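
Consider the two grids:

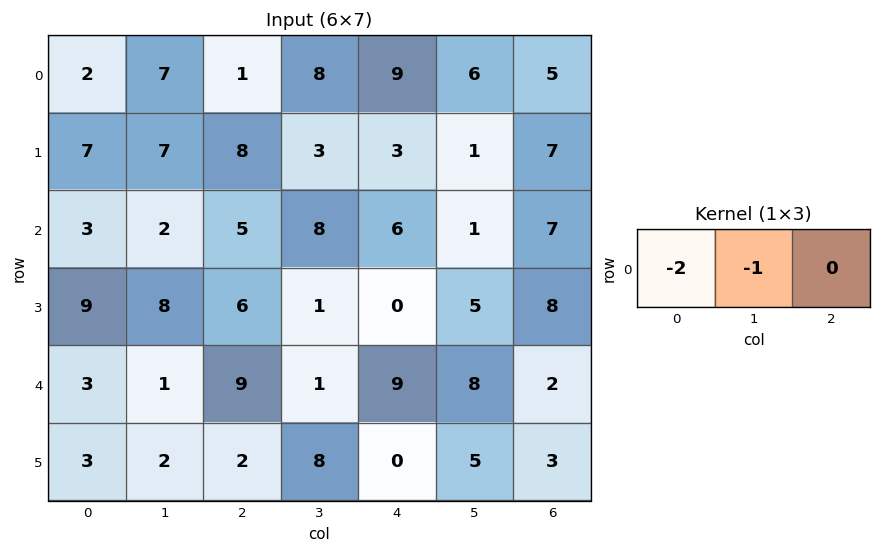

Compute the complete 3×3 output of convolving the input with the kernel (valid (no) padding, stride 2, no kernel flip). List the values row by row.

Output[0,0]: The receptive field on the input at this output position is [2 7 1]. Elementwise product with the kernel and sum: 2·-2 + 7·-1.

-11 -10 -24
-8 -18 -13
-7 -19 -26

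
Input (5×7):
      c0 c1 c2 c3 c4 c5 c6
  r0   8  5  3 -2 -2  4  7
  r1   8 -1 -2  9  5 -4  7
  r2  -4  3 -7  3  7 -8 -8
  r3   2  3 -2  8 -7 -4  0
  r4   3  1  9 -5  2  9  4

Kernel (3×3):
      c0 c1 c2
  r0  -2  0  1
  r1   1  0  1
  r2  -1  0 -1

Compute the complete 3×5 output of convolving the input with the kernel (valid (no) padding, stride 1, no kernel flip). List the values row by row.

Output[0,0]: The receptive field on the input at this output position is [8 5 3 / 8 -1 -2 / -4 3 -7]. Elementwise product with the kernel and sum: 8·-2 + 3·1 + 8·1 + -2·1 + -4·-1 + -7·-1.

4 -10 -5 18 24
-29 6 18 -31 3
-11 12 1 -14 -35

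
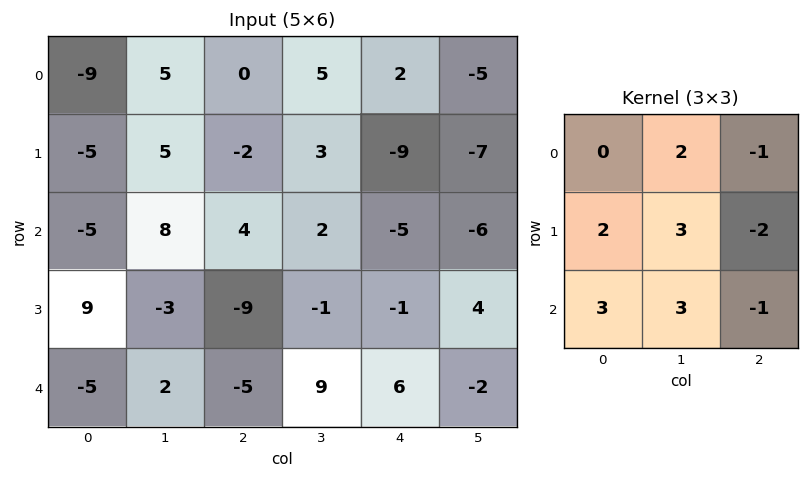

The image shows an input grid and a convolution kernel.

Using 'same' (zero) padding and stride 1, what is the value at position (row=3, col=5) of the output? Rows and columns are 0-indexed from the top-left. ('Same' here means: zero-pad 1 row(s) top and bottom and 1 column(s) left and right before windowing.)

The receptive field on the zero-padded input at this output position is [-5 -6 0 / -1 4 0 / 6 -2 0]. Elementwise product with the kernel and sum: -6·2 + 0·-1 + -1·2 + 4·3 + 0·-2 + 6·3 + -2·3 + 0·-1.

10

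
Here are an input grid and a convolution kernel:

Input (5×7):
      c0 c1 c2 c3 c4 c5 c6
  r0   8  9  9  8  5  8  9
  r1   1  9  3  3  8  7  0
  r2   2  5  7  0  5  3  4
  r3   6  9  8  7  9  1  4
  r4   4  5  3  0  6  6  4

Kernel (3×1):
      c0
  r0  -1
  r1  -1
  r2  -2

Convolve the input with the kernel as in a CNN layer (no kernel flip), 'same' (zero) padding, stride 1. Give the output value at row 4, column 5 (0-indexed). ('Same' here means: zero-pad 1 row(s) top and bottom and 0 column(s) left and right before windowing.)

-7

The receptive field on the zero-padded input at this output position is [1 / 6 / 0]. Elementwise product with the kernel and sum: 1·-1 + 6·-1 + 0·-2.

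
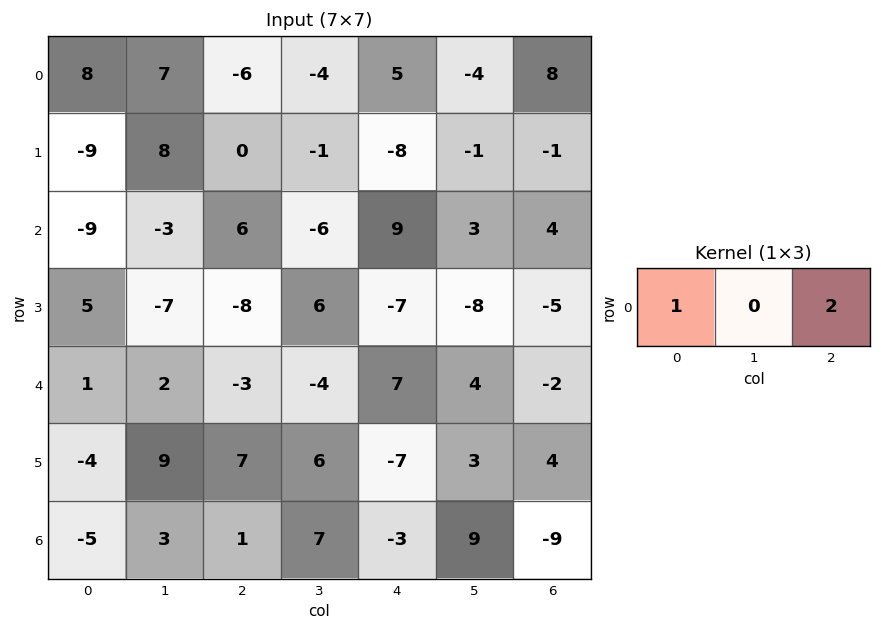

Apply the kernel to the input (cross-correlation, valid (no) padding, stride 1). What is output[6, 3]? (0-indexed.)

The receptive field on the input at this output position is [7 -3 9]. Elementwise product with the kernel and sum: 7·1 + 9·2.

25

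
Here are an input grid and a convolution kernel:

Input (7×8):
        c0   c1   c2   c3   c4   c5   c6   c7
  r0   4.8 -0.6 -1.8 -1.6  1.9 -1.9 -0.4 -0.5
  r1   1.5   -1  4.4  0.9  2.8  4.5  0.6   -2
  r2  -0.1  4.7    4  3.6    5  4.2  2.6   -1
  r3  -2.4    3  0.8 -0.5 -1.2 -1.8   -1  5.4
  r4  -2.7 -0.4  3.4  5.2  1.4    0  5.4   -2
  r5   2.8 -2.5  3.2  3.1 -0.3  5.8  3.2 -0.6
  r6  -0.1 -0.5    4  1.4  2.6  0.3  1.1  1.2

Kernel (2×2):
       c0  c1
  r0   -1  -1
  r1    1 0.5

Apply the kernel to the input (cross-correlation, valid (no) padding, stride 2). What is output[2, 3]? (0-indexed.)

The receptive field on the input at this output position is [5.4 -2 / 3.2 -0.6]. Elementwise product with the kernel and sum: 5.4·-1 + -2·-1 + 3.2·1 + -0.6·0.5.

-0.5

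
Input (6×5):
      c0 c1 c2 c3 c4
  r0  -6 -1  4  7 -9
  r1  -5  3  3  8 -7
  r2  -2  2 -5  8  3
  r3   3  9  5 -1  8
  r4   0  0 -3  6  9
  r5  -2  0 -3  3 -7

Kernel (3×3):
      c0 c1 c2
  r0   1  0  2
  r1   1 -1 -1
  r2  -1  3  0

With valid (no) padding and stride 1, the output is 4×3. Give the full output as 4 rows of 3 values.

Output[0,0]: The receptive field on the input at this output position is [-6 -1 4 / -5 3 3 / -2 2 -5]. Elementwise product with the kernel and sum: -6·1 + 4·2 + -5·1 + 3·-1 + 3·-1 + -2·-1 + 2·3.

-1 -12 17
26 24 -35
-23 14 20
18 -5 15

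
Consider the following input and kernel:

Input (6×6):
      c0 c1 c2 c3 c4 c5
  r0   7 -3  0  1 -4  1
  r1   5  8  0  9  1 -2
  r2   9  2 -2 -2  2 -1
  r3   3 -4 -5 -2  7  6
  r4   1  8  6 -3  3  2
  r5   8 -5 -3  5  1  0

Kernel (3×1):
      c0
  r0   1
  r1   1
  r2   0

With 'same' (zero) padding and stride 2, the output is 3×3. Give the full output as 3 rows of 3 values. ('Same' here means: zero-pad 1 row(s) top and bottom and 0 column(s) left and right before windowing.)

Output[0,0]: The receptive field on the zero-padded input at this output position is [0 / 7 / 5]. Elementwise product with the kernel and sum: 0·1 + 7·1.

7 0 -4
14 -2 3
4 1 10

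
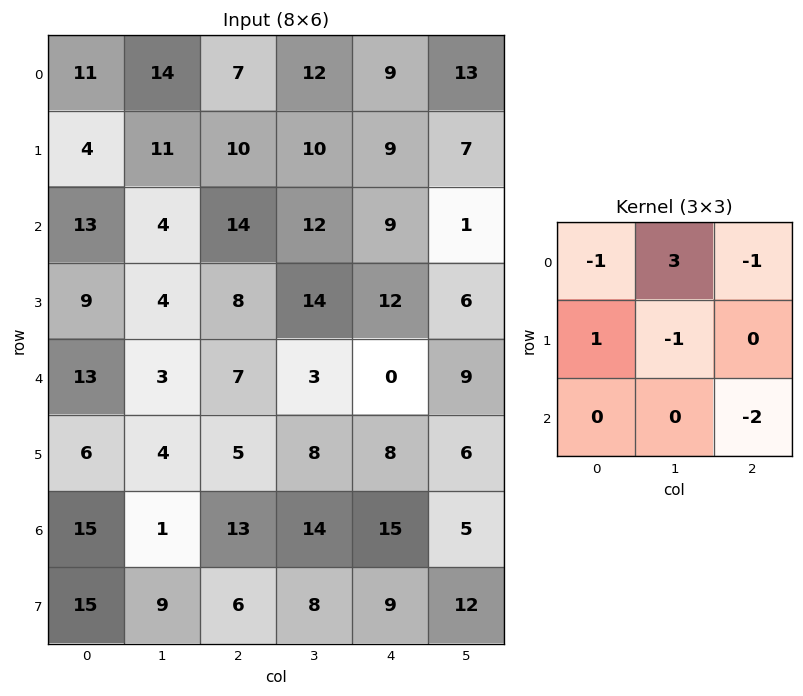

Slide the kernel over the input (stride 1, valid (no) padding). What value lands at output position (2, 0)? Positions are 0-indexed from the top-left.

-24

The receptive field on the input at this output position is [13 4 14 / 9 4 8 / 13 3 7]. Elementwise product with the kernel and sum: 13·-1 + 4·3 + 14·-1 + 9·1 + 4·-1 + 7·-2.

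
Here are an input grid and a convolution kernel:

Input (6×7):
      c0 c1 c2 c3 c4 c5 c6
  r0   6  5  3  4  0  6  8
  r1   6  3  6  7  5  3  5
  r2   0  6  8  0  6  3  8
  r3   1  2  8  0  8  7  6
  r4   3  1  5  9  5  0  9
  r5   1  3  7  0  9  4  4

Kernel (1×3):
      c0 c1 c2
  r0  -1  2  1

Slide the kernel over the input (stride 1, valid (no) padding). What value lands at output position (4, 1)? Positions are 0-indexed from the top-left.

The receptive field on the input at this output position is [1 5 9]. Elementwise product with the kernel and sum: 1·-1 + 5·2 + 9·1.

18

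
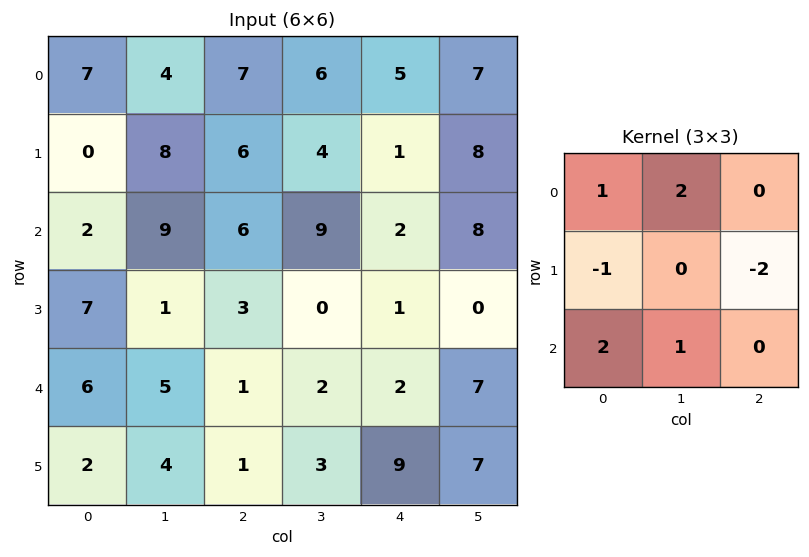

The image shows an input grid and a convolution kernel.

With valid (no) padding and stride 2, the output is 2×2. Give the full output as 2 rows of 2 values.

16 32
24 23

Output[0,0]: The receptive field on the input at this output position is [7 4 7 / 0 8 6 / 2 9 6]. Elementwise product with the kernel and sum: 7·1 + 4·2 + 0·-1 + 6·-2 + 2·2 + 9·1.
Output[0,1]: The receptive field on the input at this output position is [7 6 5 / 6 4 1 / 6 9 2]. Elementwise product with the kernel and sum: 7·1 + 6·2 + 6·-1 + 1·-2 + 6·2 + 9·1.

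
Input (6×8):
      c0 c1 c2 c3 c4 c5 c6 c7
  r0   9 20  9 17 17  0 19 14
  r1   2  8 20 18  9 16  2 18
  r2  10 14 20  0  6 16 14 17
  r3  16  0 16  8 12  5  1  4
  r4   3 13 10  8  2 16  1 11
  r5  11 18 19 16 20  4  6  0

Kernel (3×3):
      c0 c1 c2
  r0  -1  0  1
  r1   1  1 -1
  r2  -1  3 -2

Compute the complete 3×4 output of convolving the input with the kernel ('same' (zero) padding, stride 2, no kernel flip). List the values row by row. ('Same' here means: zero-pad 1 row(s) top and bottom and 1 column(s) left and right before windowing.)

Output[0,0]: The receptive field on the zero-padded input at this output position is [0 0 0 / 0 9 20 / 0 2 8]. Elementwise product with the kernel and sum: 0·-1 + 0·1 + 0·1 + 9·1 + 20·-1 + 0·-1 + 2·3 + 8·-2.

-21 28 11 -41
52 76 6 5
-13 30 27 19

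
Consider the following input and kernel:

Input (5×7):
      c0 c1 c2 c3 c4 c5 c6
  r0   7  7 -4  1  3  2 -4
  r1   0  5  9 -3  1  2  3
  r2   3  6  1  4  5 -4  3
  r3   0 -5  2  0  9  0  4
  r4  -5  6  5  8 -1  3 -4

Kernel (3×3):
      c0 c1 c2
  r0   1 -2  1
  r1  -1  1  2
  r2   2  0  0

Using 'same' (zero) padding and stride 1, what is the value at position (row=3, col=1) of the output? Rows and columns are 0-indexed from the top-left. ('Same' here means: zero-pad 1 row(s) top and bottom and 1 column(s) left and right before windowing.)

The receptive field on the zero-padded input at this output position is [3 6 1 / 0 -5 2 / -5 6 5]. Elementwise product with the kernel and sum: 3·1 + 6·-2 + 1·1 + 0·-1 + -5·1 + 2·2 + -5·2.

-19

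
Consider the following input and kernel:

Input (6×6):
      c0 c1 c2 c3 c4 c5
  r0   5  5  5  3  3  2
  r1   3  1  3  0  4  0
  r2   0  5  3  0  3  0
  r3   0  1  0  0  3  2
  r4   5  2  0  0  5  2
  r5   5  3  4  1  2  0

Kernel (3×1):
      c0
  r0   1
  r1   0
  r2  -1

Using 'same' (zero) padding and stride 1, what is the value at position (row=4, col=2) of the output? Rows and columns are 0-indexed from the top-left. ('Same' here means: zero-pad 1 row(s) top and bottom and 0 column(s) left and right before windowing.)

-4

The receptive field on the zero-padded input at this output position is [0 / 0 / 4]. Elementwise product with the kernel and sum: 0·1 + 4·-1.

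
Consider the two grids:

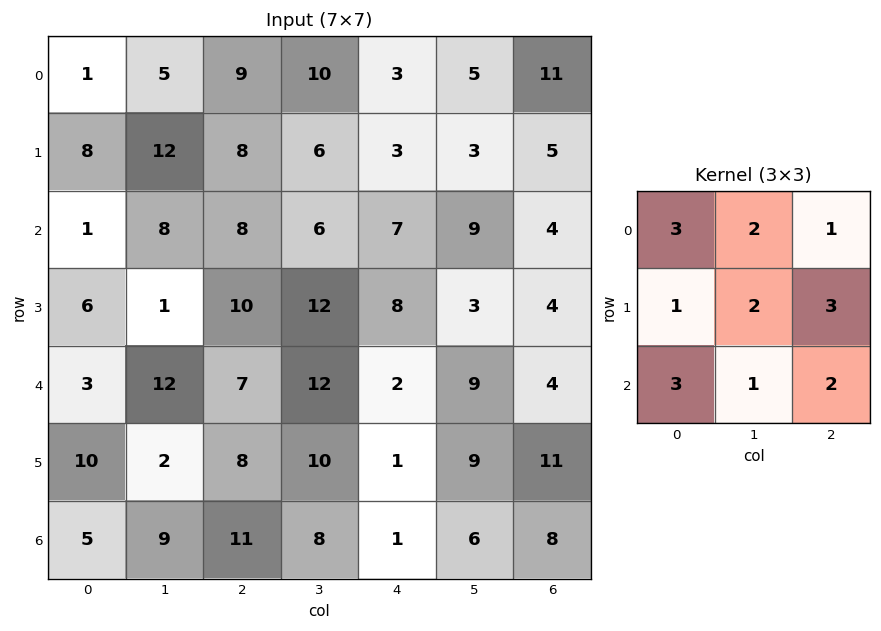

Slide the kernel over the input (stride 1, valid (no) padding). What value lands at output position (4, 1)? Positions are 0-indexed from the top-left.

164

The receptive field on the input at this output position is [12 7 12 / 2 8 10 / 9 11 8]. Elementwise product with the kernel and sum: 12·3 + 7·2 + 12·1 + 2·1 + 8·2 + 10·3 + 9·3 + 11·1 + 8·2.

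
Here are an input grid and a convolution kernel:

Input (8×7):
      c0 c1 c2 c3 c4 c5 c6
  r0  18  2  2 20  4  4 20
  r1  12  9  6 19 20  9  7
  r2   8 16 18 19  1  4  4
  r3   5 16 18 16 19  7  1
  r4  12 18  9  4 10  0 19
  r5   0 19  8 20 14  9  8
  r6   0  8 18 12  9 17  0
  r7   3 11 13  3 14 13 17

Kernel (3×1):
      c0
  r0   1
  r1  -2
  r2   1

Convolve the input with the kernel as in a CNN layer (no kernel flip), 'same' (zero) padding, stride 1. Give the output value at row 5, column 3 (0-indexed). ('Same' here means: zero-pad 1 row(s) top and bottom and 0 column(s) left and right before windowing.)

The receptive field on the zero-padded input at this output position is [4 / 20 / 12]. Elementwise product with the kernel and sum: 4·1 + 20·-2 + 12·1.

-24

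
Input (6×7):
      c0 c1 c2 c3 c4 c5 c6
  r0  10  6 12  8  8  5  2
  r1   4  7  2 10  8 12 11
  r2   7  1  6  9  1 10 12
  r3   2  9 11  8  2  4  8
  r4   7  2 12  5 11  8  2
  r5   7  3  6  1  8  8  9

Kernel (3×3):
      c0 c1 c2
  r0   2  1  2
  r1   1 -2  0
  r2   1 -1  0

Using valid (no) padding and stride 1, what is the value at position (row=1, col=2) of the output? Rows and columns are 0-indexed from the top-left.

The receptive field on the input at this output position is [2 10 8 / 6 9 1 / 11 8 2]. Elementwise product with the kernel and sum: 2·2 + 10·1 + 8·2 + 6·1 + 9·-2 + 11·1 + 8·-1.

21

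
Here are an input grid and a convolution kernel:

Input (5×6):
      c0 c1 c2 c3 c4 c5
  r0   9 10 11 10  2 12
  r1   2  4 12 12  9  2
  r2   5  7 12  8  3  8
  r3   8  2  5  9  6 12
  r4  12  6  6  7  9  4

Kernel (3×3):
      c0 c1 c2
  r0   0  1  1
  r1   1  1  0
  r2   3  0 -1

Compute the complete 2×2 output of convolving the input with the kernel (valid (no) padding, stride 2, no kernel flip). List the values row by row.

30 69
59 34

Output[0,0]: The receptive field on the input at this output position is [9 10 11 / 2 4 12 / 5 7 12]. Elementwise product with the kernel and sum: 10·1 + 11·1 + 2·1 + 4·1 + 5·3 + 12·-1.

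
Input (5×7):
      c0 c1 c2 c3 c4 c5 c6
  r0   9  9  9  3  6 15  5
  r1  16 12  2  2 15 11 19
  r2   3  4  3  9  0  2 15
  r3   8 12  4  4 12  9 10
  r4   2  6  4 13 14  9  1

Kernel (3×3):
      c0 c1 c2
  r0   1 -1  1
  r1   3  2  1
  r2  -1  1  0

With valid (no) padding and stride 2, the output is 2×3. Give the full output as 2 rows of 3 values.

84 43 84
58 35 72

Output[0,0]: The receptive field on the input at this output position is [9 9 9 / 16 12 2 / 3 4 3]. Elementwise product with the kernel and sum: 9·1 + 9·-1 + 9·1 + 16·3 + 12·2 + 2·1 + 3·-1 + 4·1.
Output[0,1]: The receptive field on the input at this output position is [9 3 6 / 2 2 15 / 3 9 0]. Elementwise product with the kernel and sum: 9·1 + 3·-1 + 6·1 + 2·3 + 2·2 + 15·1 + 3·-1 + 9·1.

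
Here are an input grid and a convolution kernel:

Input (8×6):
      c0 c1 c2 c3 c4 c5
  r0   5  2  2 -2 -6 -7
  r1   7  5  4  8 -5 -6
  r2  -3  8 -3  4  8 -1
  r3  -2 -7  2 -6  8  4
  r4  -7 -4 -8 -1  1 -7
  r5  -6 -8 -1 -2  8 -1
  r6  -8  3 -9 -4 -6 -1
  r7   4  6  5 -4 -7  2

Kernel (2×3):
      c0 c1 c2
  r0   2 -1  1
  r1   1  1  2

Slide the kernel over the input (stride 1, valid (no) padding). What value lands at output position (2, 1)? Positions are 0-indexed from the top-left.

6

The receptive field on the input at this output position is [8 -3 4 / -7 2 -6]. Elementwise product with the kernel and sum: 8·2 + -3·-1 + 4·1 + -7·1 + 2·1 + -6·2.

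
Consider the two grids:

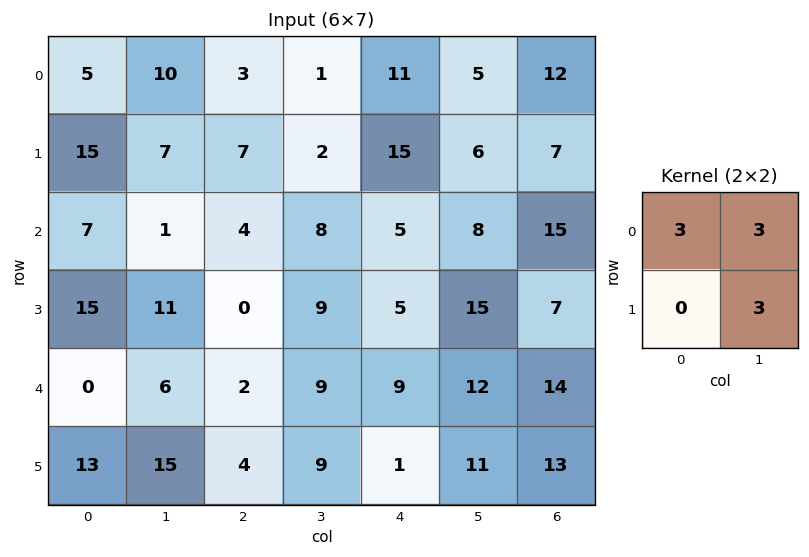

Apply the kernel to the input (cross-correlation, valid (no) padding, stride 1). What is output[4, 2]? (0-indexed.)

60

The receptive field on the input at this output position is [2 9 / 4 9]. Elementwise product with the kernel and sum: 2·3 + 9·3 + 9·3.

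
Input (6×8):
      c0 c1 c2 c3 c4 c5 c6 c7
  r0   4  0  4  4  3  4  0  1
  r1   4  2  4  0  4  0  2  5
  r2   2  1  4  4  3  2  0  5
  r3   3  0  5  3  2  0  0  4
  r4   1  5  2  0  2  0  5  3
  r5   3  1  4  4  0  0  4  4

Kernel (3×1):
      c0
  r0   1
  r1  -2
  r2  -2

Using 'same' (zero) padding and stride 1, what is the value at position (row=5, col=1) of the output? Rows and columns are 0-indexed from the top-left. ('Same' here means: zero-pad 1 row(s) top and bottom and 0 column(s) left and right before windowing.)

The receptive field on the zero-padded input at this output position is [5 / 1 / 0]. Elementwise product with the kernel and sum: 5·1 + 1·-2 + 0·-2.

3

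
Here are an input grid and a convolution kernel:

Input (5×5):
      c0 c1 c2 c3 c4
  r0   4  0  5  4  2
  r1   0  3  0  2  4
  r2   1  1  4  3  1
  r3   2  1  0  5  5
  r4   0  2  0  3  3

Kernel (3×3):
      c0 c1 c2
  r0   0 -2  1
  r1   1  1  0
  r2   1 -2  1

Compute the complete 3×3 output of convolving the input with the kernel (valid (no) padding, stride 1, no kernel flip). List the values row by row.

Output[0,0]: The receptive field on the input at this output position is [4 0 5 / 0 3 0 / 1 1 4]. Elementwise product with the kernel and sum: 0·-2 + 5·1 + 0·1 + 3·1 + 1·1 + 1·-2 + 4·1.

11 -7 -5
-4 13 2
1 1 -3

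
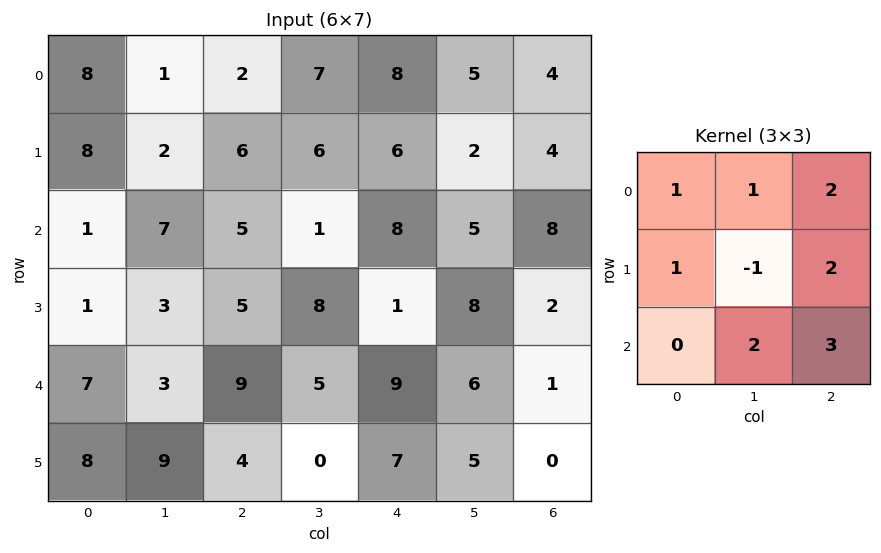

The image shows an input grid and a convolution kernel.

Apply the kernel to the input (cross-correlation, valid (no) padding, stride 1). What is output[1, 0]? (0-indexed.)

47

The receptive field on the input at this output position is [8 2 6 / 1 7 5 / 1 3 5]. Elementwise product with the kernel and sum: 8·1 + 2·1 + 6·2 + 1·1 + 7·-1 + 5·2 + 3·2 + 5·3.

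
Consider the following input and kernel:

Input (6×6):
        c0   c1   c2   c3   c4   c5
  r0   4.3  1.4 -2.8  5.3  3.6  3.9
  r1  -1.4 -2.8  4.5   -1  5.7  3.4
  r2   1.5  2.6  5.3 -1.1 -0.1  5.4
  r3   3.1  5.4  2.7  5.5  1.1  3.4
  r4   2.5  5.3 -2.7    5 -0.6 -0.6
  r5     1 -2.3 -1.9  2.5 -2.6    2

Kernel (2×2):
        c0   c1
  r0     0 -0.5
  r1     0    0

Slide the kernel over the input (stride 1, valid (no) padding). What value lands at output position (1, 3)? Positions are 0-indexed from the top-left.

-2.85

The receptive field on the input at this output position is [-1 5.7 / -1.1 -0.1]. Elementwise product with the kernel and sum: 5.7·-0.5.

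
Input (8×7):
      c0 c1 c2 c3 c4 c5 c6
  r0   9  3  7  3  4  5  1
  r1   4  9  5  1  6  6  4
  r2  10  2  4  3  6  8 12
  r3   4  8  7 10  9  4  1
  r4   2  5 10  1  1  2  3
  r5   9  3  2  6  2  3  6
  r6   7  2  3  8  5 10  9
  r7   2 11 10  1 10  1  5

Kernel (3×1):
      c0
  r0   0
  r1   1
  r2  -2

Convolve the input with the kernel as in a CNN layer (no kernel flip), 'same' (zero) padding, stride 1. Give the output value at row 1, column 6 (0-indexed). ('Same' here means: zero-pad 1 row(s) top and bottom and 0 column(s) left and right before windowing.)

The receptive field on the zero-padded input at this output position is [1 / 4 / 12]. Elementwise product with the kernel and sum: 4·1 + 12·-2.

-20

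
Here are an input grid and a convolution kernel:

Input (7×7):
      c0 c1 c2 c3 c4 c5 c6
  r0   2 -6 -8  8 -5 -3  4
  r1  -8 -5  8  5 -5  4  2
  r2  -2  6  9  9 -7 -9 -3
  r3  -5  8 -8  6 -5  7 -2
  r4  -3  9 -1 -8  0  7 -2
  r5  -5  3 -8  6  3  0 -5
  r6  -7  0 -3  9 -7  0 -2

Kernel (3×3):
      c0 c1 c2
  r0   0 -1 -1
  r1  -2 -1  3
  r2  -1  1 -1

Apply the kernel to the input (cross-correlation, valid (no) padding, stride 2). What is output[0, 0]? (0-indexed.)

The receptive field on the input at this output position is [2 -6 -8 / -8 -5 8 / -2 6 9]. Elementwise product with the kernel and sum: -6·-1 + -8·-1 + -8·-2 + -5·-1 + 8·3 + -2·-1 + 6·1 + 9·-1.

58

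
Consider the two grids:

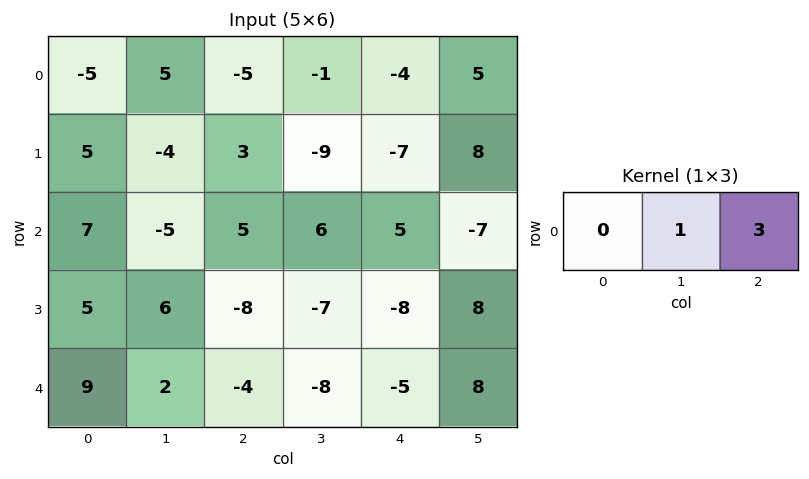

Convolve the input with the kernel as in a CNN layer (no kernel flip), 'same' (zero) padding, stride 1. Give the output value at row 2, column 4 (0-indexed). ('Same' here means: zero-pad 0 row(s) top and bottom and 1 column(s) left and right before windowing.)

The receptive field on the zero-padded input at this output position is [6 5 -7]. Elementwise product with the kernel and sum: 5·1 + -7·3.

-16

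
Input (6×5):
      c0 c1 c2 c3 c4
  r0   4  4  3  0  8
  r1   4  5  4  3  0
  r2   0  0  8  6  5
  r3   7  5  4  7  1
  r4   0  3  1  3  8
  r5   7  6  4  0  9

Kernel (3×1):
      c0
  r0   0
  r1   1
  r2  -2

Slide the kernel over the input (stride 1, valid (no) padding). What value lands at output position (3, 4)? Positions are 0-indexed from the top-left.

The receptive field on the input at this output position is [1 / 8 / 9]. Elementwise product with the kernel and sum: 8·1 + 9·-2.

-10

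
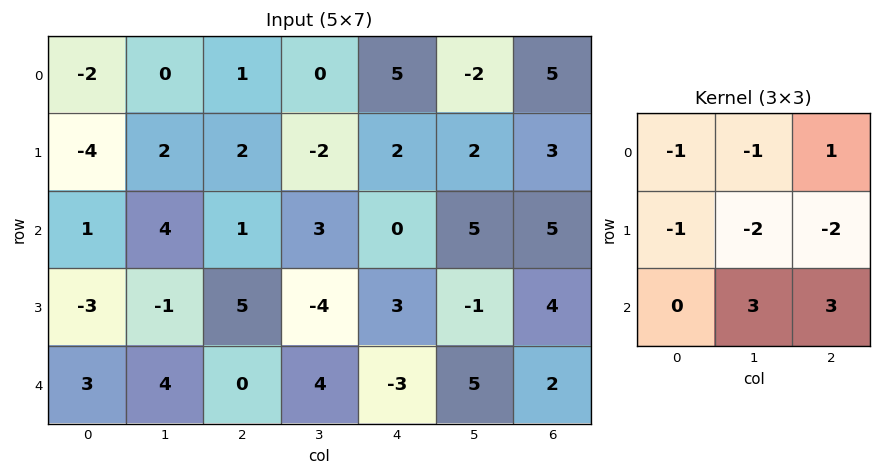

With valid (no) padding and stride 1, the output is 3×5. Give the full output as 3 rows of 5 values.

14 9 11 2 20
5 -15 -8 -5 -12
3 9 -4 8 12

Output[0,0]: The receptive field on the input at this output position is [-2 0 1 / -4 2 2 / 1 4 1]. Elementwise product with the kernel and sum: -2·-1 + 0·-1 + 1·1 + -4·-1 + 2·-2 + 2·-2 + 4·3 + 1·3.
Output[0,1]: The receptive field on the input at this output position is [0 1 0 / 2 2 -2 / 4 1 3]. Elementwise product with the kernel and sum: 0·-1 + 1·-1 + 0·1 + 2·-1 + 2·-2 + -2·-2 + 1·3 + 3·3.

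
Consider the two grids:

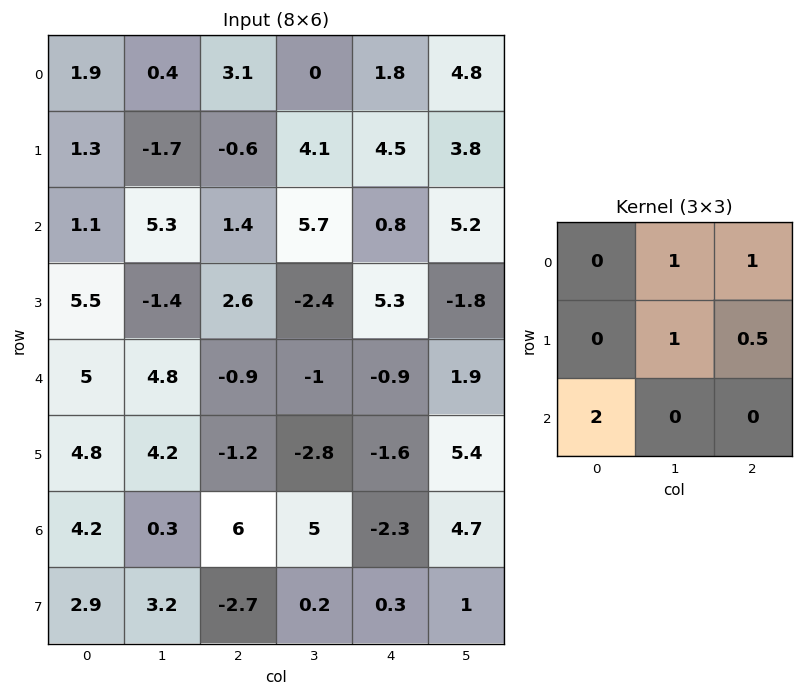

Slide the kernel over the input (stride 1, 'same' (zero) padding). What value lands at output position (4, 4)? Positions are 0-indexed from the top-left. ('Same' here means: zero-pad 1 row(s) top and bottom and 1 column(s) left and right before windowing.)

The receptive field on the zero-padded input at this output position is [-2.4 5.3 -1.8 / -1 -0.9 1.9 / -2.8 -1.6 5.4]. Elementwise product with the kernel and sum: 5.3·1 + -1.8·1 + -0.9·1 + 1.9·0.5 + -2.8·2.

-2.05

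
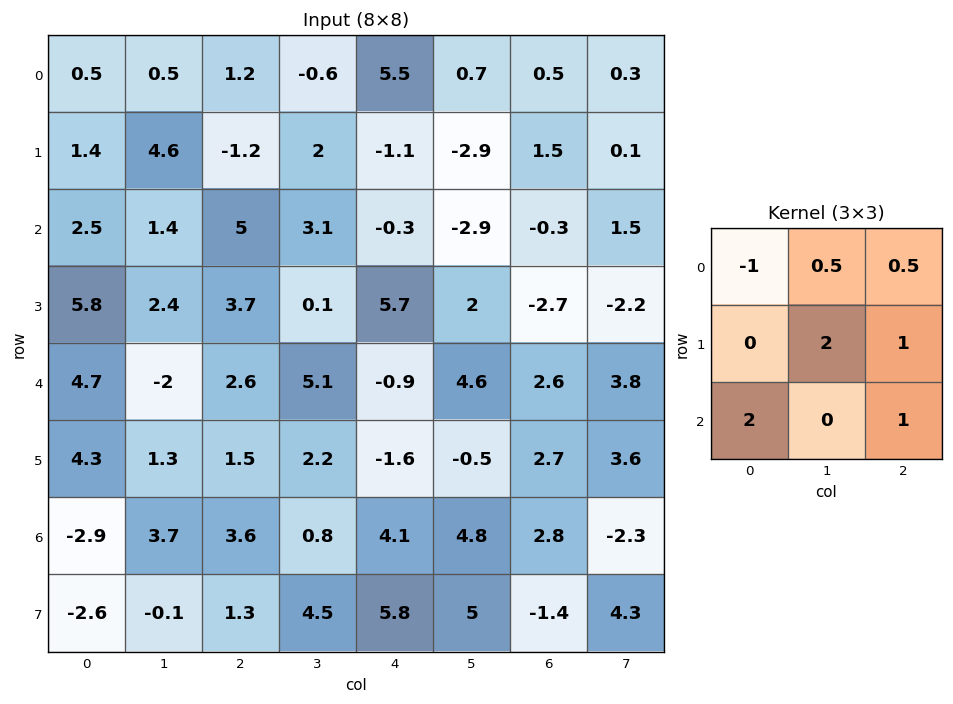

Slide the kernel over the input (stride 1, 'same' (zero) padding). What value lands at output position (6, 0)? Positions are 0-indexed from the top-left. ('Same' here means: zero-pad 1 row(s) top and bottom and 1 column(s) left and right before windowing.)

0.6

The receptive field on the zero-padded input at this output position is [0 4.3 1.3 / 0 -2.9 3.7 / 0 -2.6 -0.1]. Elementwise product with the kernel and sum: 0·-1 + 4.3·0.5 + 1.3·0.5 + -2.9·2 + 3.7·1 + 0·2 + -0.1·1.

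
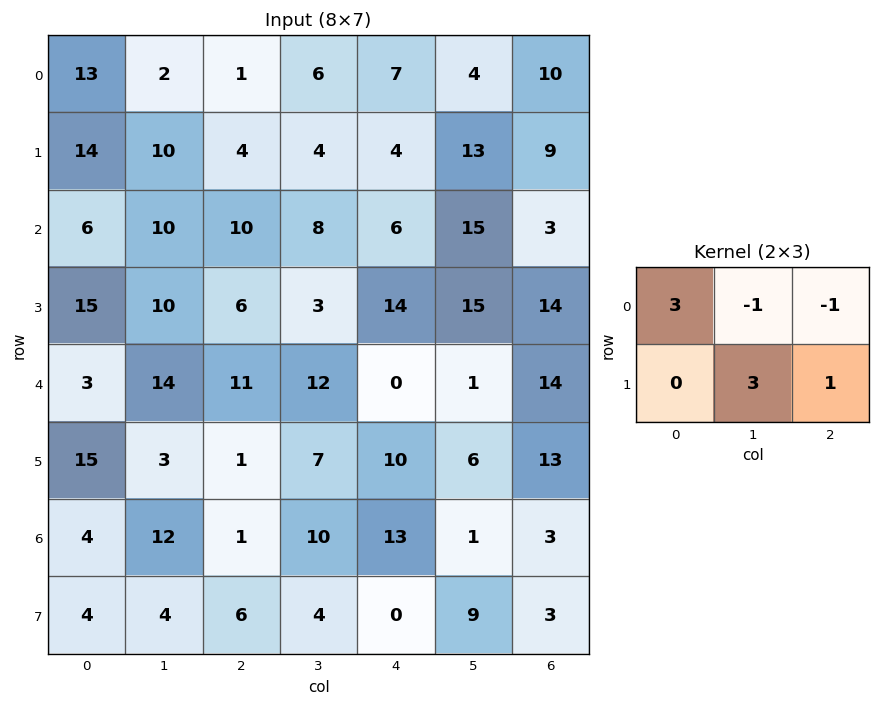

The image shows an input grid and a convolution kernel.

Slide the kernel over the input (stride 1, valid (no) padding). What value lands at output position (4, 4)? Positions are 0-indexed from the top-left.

16

The receptive field on the input at this output position is [0 1 14 / 10 6 13]. Elementwise product with the kernel and sum: 0·3 + 1·-1 + 14·-1 + 6·3 + 13·1.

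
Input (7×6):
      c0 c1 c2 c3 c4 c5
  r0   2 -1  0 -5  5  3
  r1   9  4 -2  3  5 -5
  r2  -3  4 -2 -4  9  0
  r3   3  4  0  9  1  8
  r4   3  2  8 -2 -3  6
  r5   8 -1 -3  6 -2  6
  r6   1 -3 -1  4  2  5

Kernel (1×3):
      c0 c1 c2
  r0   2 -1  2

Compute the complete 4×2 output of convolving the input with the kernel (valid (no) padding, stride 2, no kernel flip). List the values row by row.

Output[0,0]: The receptive field on the input at this output position is [2 -1 0]. Elementwise product with the kernel and sum: 2·2 + -1·-1 + 0·2.
Output[0,1]: The receptive field on the input at this output position is [0 -5 5]. Elementwise product with the kernel and sum: 0·2 + -5·-1 + 5·2.

5 15
-14 18
20 12
3 -2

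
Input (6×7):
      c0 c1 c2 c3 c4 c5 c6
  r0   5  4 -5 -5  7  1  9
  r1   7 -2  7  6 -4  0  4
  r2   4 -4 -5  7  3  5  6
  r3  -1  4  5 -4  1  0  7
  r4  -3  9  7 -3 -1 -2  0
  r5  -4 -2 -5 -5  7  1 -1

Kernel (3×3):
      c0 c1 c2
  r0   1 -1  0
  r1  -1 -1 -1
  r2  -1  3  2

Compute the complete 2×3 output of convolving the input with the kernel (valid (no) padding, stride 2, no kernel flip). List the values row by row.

-37 23 30
44 -32 -15

Output[0,0]: The receptive field on the input at this output position is [5 4 -5 / 7 -2 7 / 4 -4 -5]. Elementwise product with the kernel and sum: 5·1 + 4·-1 + 7·-1 + -2·-1 + 7·-1 + 4·-1 + -4·3 + -5·2.
Output[0,1]: The receptive field on the input at this output position is [-5 -5 7 / 7 6 -4 / -5 7 3]. Elementwise product with the kernel and sum: -5·1 + -5·-1 + 7·-1 + 6·-1 + -4·-1 + -5·-1 + 7·3 + 3·2.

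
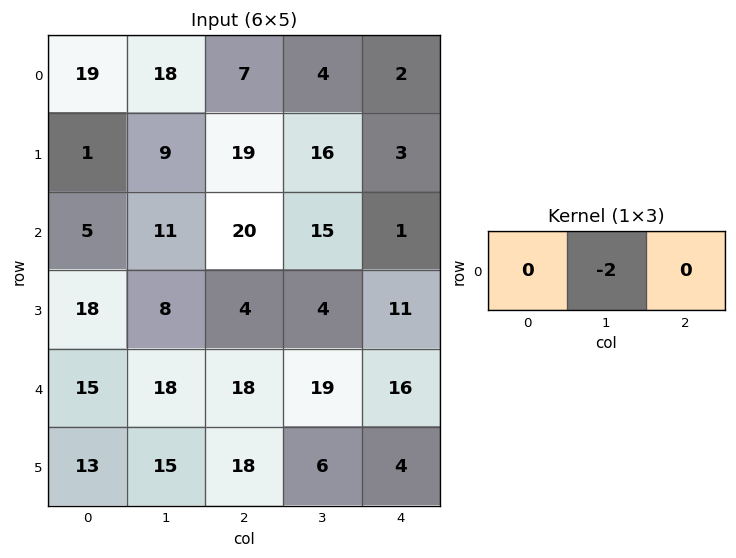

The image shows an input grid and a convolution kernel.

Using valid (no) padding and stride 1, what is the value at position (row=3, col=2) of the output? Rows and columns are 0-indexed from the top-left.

-8

The receptive field on the input at this output position is [4 4 11]. Elementwise product with the kernel and sum: 4·-2.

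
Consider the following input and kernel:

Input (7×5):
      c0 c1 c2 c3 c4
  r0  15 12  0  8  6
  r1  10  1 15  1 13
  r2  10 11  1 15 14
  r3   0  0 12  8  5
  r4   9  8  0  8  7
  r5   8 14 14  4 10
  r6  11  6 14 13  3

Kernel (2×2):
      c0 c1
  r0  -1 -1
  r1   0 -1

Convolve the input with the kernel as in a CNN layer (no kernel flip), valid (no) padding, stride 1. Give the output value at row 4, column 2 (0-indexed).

The receptive field on the input at this output position is [0 8 / 14 4]. Elementwise product with the kernel and sum: 0·-1 + 8·-1 + 4·-1.

-12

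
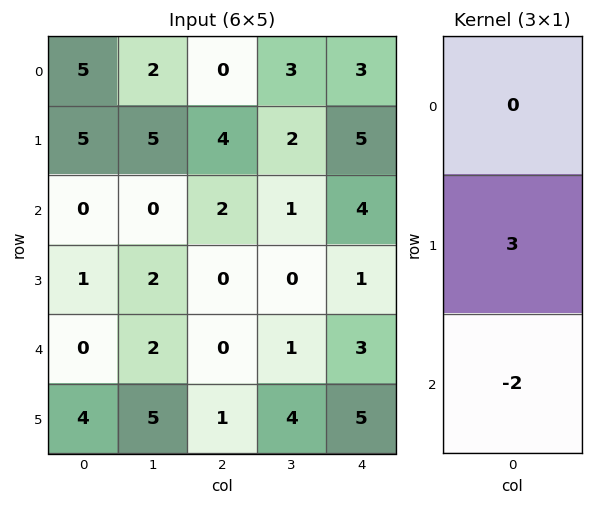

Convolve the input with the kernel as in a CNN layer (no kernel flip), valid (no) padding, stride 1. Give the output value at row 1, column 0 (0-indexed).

The receptive field on the input at this output position is [5 / 0 / 1]. Elementwise product with the kernel and sum: 0·3 + 1·-2.

-2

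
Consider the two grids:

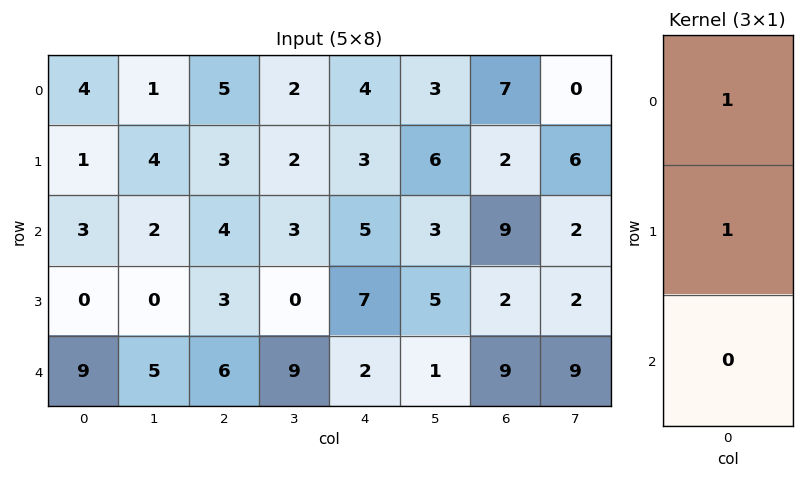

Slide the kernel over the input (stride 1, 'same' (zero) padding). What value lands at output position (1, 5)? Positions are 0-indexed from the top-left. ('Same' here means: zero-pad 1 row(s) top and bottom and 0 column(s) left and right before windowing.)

The receptive field on the zero-padded input at this output position is [3 / 6 / 3]. Elementwise product with the kernel and sum: 3·1 + 6·1.

9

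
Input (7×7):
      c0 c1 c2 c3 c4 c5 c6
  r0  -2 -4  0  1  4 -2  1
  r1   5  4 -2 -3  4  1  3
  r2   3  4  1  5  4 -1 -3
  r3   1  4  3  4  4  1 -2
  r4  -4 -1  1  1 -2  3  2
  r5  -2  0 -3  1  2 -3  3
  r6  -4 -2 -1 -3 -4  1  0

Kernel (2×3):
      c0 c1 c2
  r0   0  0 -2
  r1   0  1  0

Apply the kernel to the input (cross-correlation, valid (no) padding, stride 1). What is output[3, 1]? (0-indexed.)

The receptive field on the input at this output position is [4 3 4 / -1 1 1]. Elementwise product with the kernel and sum: 4·-2 + 1·1.

-7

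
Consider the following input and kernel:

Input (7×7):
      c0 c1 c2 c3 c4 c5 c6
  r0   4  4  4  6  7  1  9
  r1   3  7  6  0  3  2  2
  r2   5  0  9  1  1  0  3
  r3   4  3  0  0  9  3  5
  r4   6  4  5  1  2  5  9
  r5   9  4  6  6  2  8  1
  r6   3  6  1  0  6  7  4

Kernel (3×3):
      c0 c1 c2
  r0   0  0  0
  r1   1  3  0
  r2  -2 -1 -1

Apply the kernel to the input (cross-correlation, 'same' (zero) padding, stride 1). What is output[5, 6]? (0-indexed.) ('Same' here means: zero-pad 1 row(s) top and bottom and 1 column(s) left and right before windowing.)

-7

The receptive field on the zero-padded input at this output position is [5 9 0 / 8 1 0 / 7 4 0]. Elementwise product with the kernel and sum: 8·1 + 1·3 + 7·-2 + 4·-1 + 0·-1.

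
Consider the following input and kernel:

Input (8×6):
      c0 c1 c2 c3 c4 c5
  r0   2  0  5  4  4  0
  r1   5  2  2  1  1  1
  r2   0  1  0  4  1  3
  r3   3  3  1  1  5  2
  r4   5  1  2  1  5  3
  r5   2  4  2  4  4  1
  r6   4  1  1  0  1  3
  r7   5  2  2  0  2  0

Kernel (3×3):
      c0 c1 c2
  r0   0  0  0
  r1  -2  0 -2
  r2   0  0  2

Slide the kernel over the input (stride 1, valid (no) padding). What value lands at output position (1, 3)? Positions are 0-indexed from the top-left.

-10

The receptive field on the input at this output position is [1 1 1 / 4 1 3 / 1 5 2]. Elementwise product with the kernel and sum: 4·-2 + 3·-2 + 2·2.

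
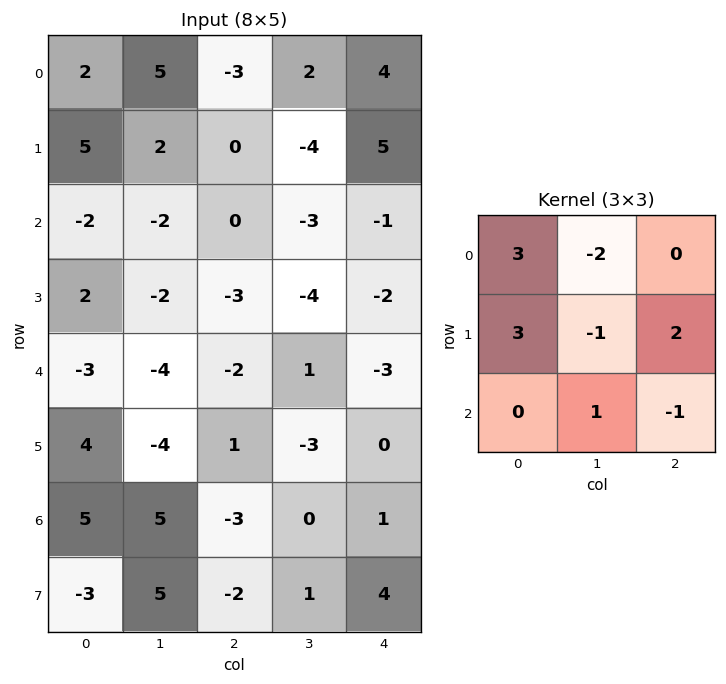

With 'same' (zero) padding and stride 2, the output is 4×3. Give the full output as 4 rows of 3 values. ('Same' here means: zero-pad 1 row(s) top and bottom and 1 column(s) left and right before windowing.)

11 26 7
-8 -5 -32
-1 -4 -2
-11 1 -6

Output[0,0]: The receptive field on the zero-padded input at this output position is [0 0 0 / 0 2 5 / 0 5 2]. Elementwise product with the kernel and sum: 0·3 + 0·-2 + 0·3 + 2·-1 + 5·2 + 5·1 + 2·-1.
Output[0,1]: The receptive field on the zero-padded input at this output position is [0 0 0 / 5 -3 2 / 2 0 -4]. Elementwise product with the kernel and sum: 0·3 + 0·-2 + 5·3 + -3·-1 + 2·2 + 0·1 + -4·-1.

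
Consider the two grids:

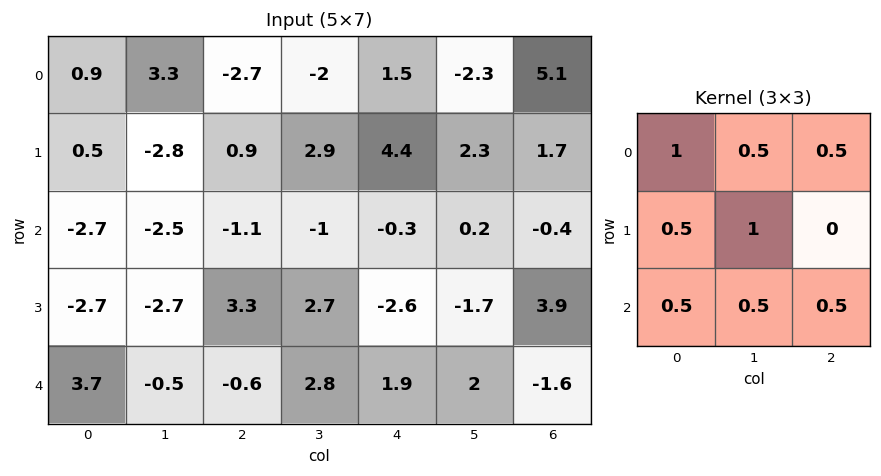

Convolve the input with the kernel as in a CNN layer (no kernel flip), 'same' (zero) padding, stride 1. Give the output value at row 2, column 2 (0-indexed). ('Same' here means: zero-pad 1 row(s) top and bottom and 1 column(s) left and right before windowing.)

-1.6

The receptive field on the zero-padded input at this output position is [-2.8 0.9 2.9 / -2.5 -1.1 -1 / -2.7 3.3 2.7]. Elementwise product with the kernel and sum: -2.8·1 + 0.9·0.5 + 2.9·0.5 + -2.5·0.5 + -1.1·1 + -2.7·0.5 + 3.3·0.5 + 2.7·0.5.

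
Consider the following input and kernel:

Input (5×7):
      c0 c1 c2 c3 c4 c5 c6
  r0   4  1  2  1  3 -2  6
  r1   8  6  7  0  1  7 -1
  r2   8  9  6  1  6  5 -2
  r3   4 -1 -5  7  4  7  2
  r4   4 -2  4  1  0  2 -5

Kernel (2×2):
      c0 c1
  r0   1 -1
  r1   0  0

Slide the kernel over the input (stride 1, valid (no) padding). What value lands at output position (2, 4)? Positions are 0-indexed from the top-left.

The receptive field on the input at this output position is [6 5 / 4 7]. Elementwise product with the kernel and sum: 6·1 + 5·-1.

1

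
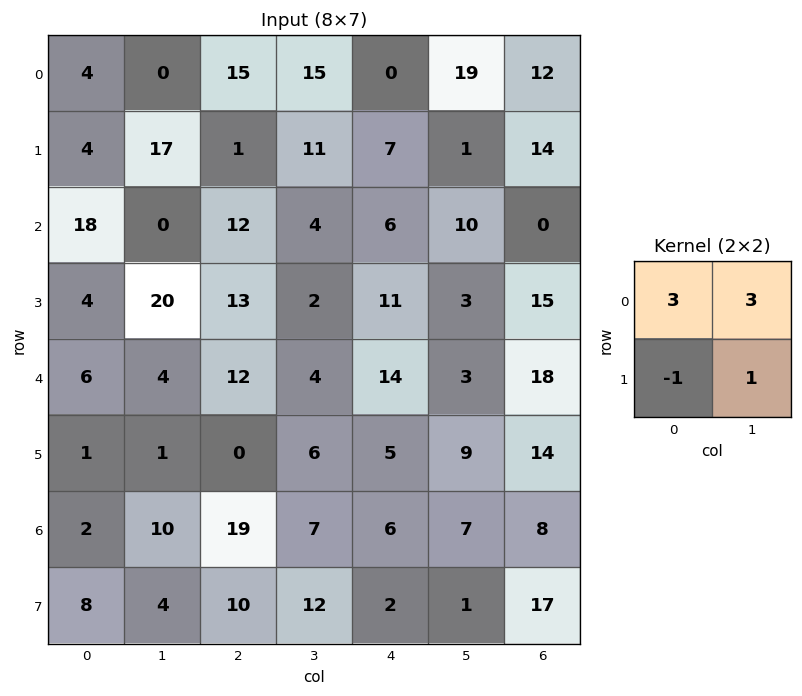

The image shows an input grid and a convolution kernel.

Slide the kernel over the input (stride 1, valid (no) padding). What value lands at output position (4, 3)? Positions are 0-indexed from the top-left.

The receptive field on the input at this output position is [4 14 / 6 5]. Elementwise product with the kernel and sum: 4·3 + 14·3 + 6·-1 + 5·1.

53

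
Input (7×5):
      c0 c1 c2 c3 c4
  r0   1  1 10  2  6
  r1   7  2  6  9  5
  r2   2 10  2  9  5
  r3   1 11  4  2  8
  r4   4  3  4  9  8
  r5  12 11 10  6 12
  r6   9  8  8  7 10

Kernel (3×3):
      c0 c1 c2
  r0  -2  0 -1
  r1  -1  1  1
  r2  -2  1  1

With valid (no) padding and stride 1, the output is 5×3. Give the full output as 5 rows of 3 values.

-3 0 -8
3 -28 -3
7 -27 6
-6 -20 -5
-5 -11 -7

Output[0,0]: The receptive field on the input at this output position is [1 1 10 / 7 2 6 / 2 10 2]. Elementwise product with the kernel and sum: 1·-2 + 10·-1 + 7·-1 + 2·1 + 6·1 + 2·-2 + 10·1 + 2·1.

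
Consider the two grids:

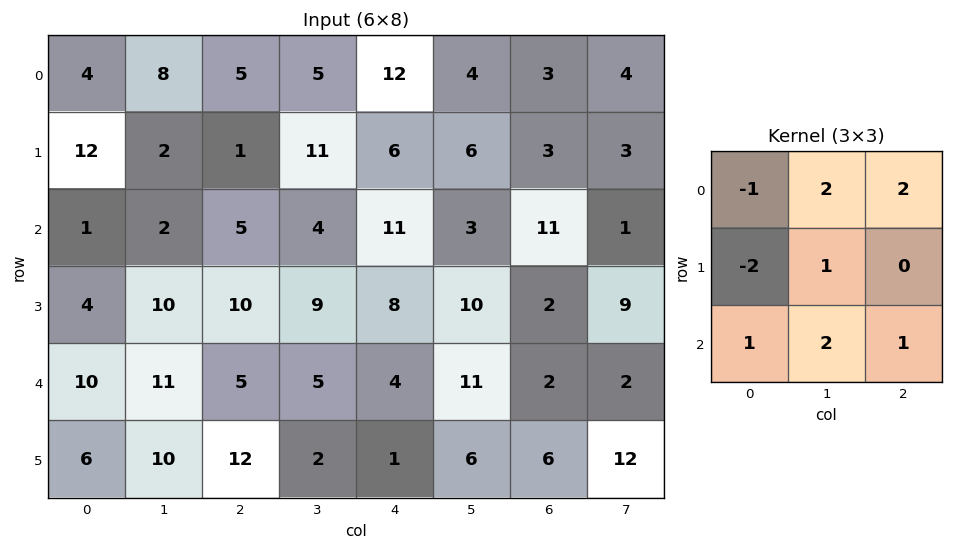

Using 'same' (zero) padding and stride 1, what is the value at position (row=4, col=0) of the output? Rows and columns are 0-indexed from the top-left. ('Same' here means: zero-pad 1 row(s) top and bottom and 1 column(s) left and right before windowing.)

The receptive field on the zero-padded input at this output position is [0 4 10 / 0 10 11 / 0 6 10]. Elementwise product with the kernel and sum: 0·-1 + 4·2 + 10·2 + 0·-2 + 10·1 + 0·1 + 6·2 + 10·1.

60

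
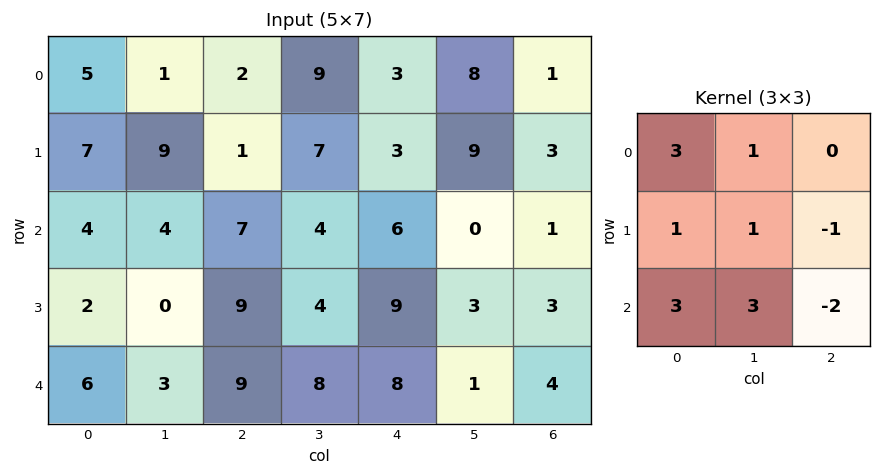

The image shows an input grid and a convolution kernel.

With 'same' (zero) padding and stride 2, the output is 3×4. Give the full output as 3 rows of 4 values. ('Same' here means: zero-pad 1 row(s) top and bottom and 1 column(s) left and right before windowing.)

Output[0,0]: The receptive field on the zero-padded input at this output position is [0 0 0 / 0 5 1 / 0 7 9]. Elementwise product with the kernel and sum: 0·3 + 0·1 + 0·1 + 5·1 + 1·-1 + 0·3 + 7·3 + 9·-2.
Output[0,1]: The receptive field on the zero-padded input at this output position is [0 0 0 / 1 2 9 / 9 1 7]. Elementwise product with the kernel and sum: 0·3 + 0·1 + 1·1 + 2·1 + 9·-1 + 9·3 + 1·3 + 7·-2.

7 10 16 45
13 54 67 49
5 13 36 17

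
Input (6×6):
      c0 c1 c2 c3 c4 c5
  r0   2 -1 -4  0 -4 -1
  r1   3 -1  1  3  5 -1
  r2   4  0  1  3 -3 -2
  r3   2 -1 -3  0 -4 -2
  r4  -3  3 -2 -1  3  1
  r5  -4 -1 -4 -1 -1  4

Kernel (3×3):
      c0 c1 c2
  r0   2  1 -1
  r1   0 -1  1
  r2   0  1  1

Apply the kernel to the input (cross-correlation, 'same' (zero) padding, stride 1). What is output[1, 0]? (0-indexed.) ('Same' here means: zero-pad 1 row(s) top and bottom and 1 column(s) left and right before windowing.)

3

The receptive field on the zero-padded input at this output position is [0 2 -1 / 0 3 -1 / 0 4 0]. Elementwise product with the kernel and sum: 0·2 + 2·1 + -1·-1 + 3·-1 + -1·1 + 4·1 + 0·1.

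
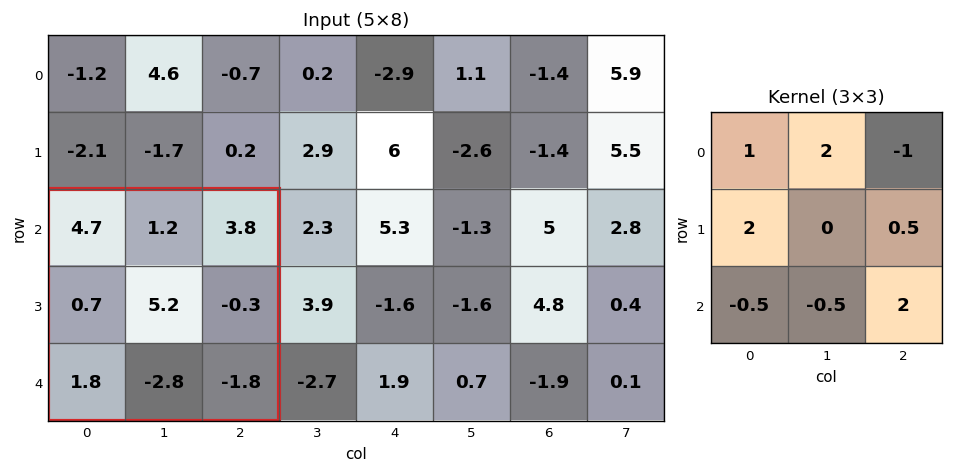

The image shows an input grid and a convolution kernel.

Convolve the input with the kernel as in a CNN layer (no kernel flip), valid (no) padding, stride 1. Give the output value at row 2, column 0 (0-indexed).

The receptive field on the input at this output position is [4.7 1.2 3.8 / 0.7 5.2 -0.3 / 1.8 -2.8 -1.8]. Elementwise product with the kernel and sum: 4.7·1 + 1.2·2 + 3.8·-1 + 0.7·2 + -0.3·0.5 + 1.8·-0.5 + -2.8·-0.5 + -1.8·2.

1.45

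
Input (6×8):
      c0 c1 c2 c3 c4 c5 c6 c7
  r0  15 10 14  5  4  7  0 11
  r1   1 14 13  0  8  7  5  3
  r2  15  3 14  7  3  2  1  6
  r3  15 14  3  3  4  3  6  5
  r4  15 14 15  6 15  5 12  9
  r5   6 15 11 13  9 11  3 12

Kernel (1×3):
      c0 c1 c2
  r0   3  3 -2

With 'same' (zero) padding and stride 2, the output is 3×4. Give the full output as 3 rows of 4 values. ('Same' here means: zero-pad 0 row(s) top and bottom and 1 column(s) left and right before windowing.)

Output[0,0]: The receptive field on the zero-padded input at this output position is [0 15 10]. Elementwise product with the kernel and sum: 0·3 + 15·3 + 10·-2.
Output[0,1]: The receptive field on the zero-padded input at this output position is [10 14 5]. Elementwise product with the kernel and sum: 10·3 + 14·3 + 5·-2.

25 62 13 -1
39 37 26 -3
17 75 53 33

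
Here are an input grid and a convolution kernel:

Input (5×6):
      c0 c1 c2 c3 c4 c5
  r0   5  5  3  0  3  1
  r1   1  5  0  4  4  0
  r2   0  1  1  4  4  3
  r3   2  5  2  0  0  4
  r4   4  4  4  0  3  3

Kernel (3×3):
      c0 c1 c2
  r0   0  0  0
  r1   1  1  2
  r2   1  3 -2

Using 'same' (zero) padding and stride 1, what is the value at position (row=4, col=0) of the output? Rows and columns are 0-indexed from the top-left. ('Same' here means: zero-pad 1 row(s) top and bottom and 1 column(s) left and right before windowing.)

The receptive field on the zero-padded input at this output position is [0 2 5 / 0 4 4 / 0 0 0]. Elementwise product with the kernel and sum: 0·1 + 4·1 + 4·2 + 0·1 + 0·3 + 0·-2.

12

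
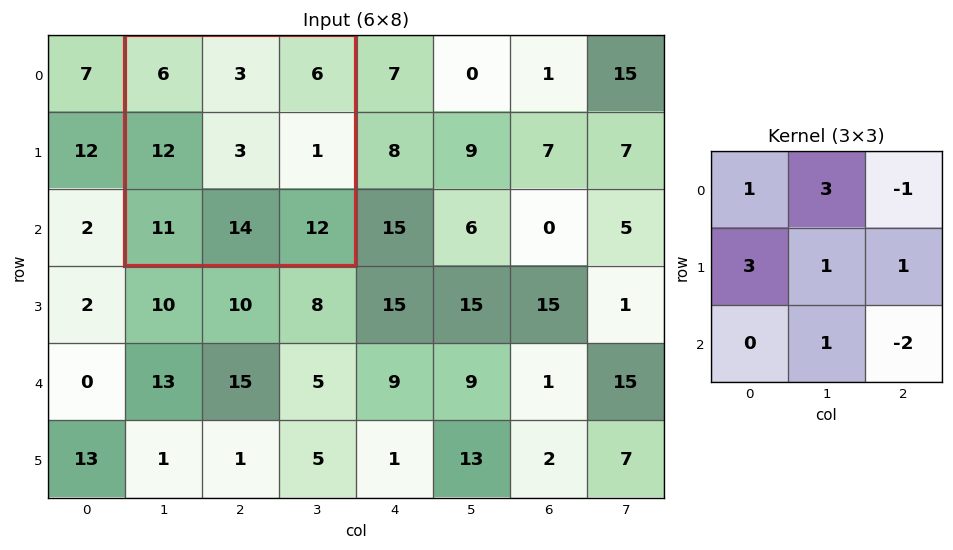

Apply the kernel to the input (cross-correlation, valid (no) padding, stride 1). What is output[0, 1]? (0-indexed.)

39

The receptive field on the input at this output position is [6 3 6 / 12 3 1 / 11 14 12]. Elementwise product with the kernel and sum: 6·1 + 3·3 + 6·-1 + 12·3 + 3·1 + 1·1 + 14·1 + 12·-2.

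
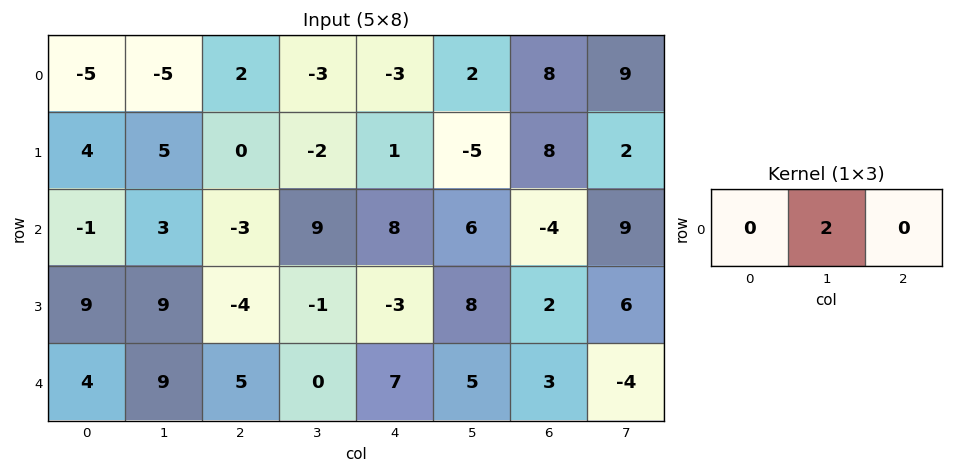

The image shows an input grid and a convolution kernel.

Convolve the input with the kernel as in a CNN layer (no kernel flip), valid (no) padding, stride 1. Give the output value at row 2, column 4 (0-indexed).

The receptive field on the input at this output position is [8 6 -4]. Elementwise product with the kernel and sum: 6·2.

12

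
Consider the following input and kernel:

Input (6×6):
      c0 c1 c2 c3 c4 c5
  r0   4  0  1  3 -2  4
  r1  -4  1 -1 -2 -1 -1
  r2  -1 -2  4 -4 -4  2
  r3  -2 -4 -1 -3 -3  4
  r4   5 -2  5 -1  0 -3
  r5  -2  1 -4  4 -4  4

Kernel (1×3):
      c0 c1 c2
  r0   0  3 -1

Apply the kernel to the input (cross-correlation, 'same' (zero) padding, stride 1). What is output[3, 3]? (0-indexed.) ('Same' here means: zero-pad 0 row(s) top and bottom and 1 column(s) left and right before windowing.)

The receptive field on the zero-padded input at this output position is [-1 -3 -3]. Elementwise product with the kernel and sum: -3·3 + -3·-1.

-6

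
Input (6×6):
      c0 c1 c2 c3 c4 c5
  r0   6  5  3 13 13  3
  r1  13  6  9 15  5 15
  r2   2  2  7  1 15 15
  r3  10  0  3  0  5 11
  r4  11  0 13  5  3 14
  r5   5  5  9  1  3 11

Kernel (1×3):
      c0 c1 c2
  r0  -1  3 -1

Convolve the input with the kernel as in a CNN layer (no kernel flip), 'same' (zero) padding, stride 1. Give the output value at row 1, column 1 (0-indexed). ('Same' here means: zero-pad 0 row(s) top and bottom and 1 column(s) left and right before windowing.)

-4

The receptive field on the zero-padded input at this output position is [13 6 9]. Elementwise product with the kernel and sum: 13·-1 + 6·3 + 9·-1.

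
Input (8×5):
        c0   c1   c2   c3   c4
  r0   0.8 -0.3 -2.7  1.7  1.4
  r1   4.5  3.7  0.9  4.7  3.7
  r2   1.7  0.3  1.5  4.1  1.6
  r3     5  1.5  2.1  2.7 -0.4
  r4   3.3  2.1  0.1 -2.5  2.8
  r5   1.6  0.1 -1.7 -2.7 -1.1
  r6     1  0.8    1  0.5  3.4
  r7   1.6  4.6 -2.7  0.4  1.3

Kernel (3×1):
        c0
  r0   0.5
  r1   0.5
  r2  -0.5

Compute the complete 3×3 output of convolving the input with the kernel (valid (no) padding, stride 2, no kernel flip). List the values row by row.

1.8 -1.65 1.75
1.7 1.75 -0.8
1.95 -1.3 -0.85

Output[0,0]: The receptive field on the input at this output position is [0.8 / 4.5 / 1.7]. Elementwise product with the kernel and sum: 0.8·0.5 + 4.5·0.5 + 1.7·-0.5.
Output[0,1]: The receptive field on the input at this output position is [-2.7 / 0.9 / 1.5]. Elementwise product with the kernel and sum: -2.7·0.5 + 0.9·0.5 + 1.5·-0.5.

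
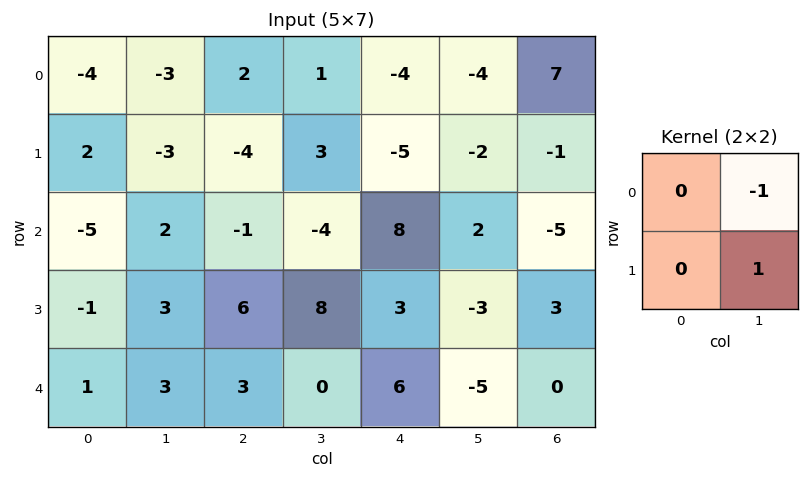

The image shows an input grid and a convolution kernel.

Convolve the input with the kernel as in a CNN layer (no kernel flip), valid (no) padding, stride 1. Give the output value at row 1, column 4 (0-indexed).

4

The receptive field on the input at this output position is [-5 -2 / 8 2]. Elementwise product with the kernel and sum: -2·-1 + 2·1.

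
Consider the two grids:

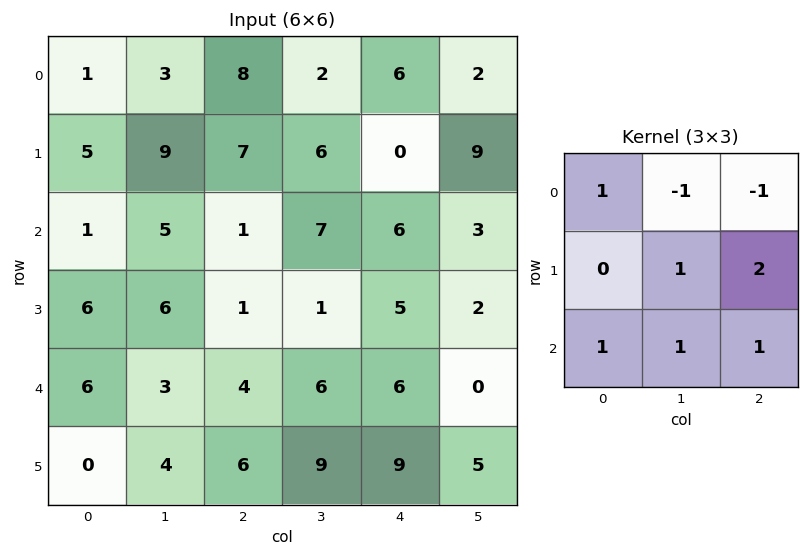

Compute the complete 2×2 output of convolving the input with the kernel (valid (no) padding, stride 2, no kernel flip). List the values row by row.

Output[0,0]: The receptive field on the input at this output position is [1 3 8 / 5 9 7 / 1 5 1]. Elementwise product with the kernel and sum: 1·1 + 3·-1 + 8·-1 + 9·1 + 7·2 + 1·1 + 5·1 + 1·1.

20 20
16 15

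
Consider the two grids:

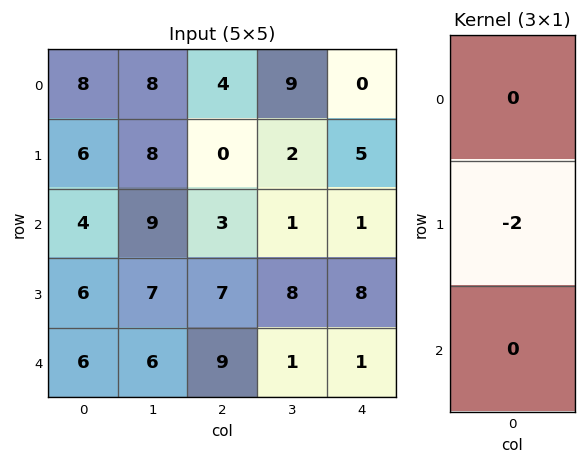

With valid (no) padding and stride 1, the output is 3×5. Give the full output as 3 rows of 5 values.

-12 -16 0 -4 -10
-8 -18 -6 -2 -2
-12 -14 -14 -16 -16

Output[0,0]: The receptive field on the input at this output position is [8 / 6 / 4]. Elementwise product with the kernel and sum: 6·-2.
Output[0,1]: The receptive field on the input at this output position is [8 / 8 / 9]. Elementwise product with the kernel and sum: 8·-2.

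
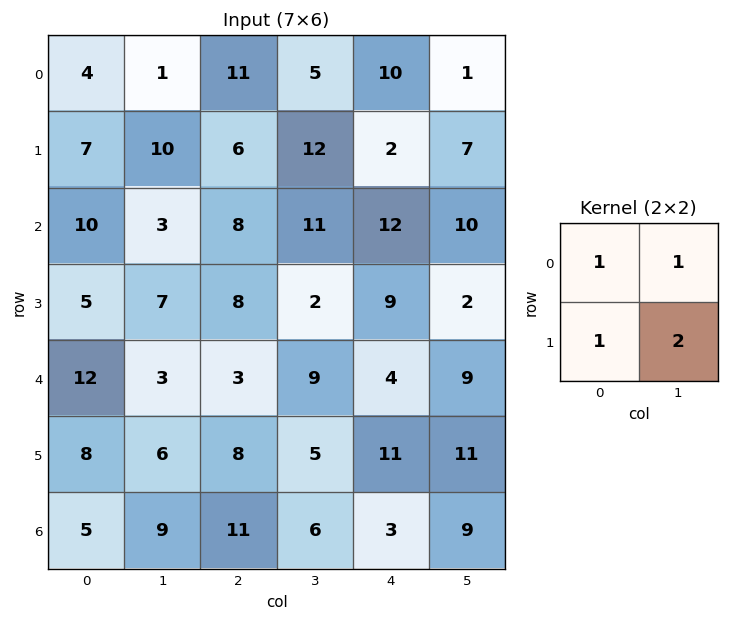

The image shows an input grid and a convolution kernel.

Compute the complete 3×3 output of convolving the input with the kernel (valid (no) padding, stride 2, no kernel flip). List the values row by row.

32 46 27
32 31 35
35 30 46

Output[0,0]: The receptive field on the input at this output position is [4 1 / 7 10]. Elementwise product with the kernel and sum: 4·1 + 1·1 + 7·1 + 10·2.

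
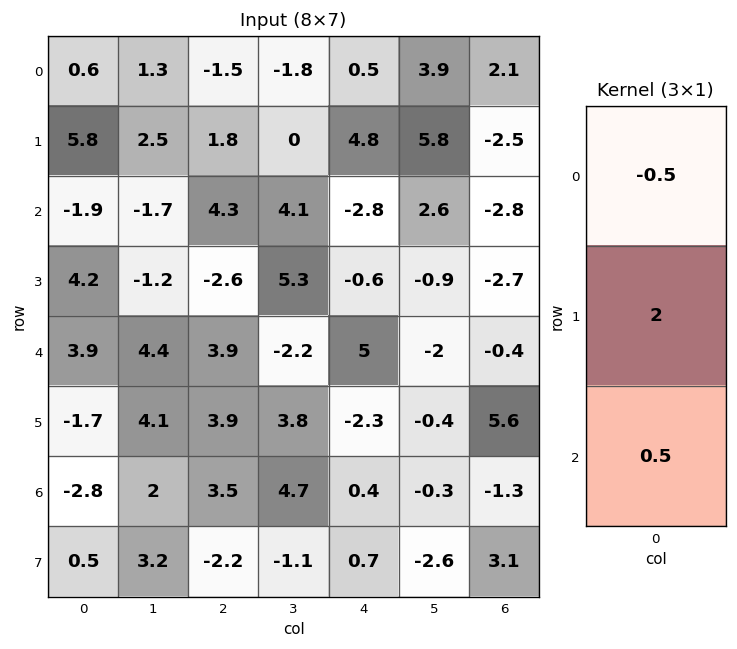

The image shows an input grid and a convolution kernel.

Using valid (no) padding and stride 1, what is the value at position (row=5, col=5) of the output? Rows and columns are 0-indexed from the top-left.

The receptive field on the input at this output position is [-0.4 / -0.3 / -2.6]. Elementwise product with the kernel and sum: -0.4·-0.5 + -0.3·2 + -2.6·0.5.

-1.7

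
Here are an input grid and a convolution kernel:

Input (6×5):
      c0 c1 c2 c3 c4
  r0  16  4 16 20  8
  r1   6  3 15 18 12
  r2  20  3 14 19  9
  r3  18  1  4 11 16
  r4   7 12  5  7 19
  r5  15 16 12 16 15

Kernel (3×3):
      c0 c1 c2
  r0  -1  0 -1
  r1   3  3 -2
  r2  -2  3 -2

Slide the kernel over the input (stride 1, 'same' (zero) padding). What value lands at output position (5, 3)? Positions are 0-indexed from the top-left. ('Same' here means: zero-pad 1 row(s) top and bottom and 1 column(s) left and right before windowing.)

The receptive field on the zero-padded input at this output position is [5 7 19 / 12 16 15 / 0 0 0]. Elementwise product with the kernel and sum: 5·-1 + 19·-1 + 12·3 + 16·3 + 15·-2 + 0·-2 + 0·3 + 0·-2.

30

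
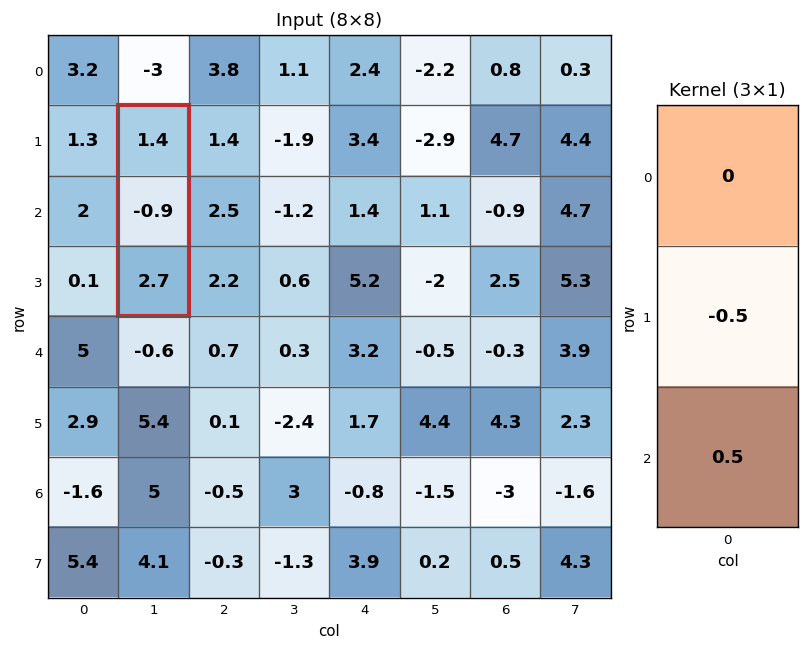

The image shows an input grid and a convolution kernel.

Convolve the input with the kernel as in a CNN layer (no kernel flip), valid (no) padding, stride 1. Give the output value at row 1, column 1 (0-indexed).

1.8

The receptive field on the input at this output position is [1.4 / -0.9 / 2.7]. Elementwise product with the kernel and sum: -0.9·-0.5 + 2.7·0.5.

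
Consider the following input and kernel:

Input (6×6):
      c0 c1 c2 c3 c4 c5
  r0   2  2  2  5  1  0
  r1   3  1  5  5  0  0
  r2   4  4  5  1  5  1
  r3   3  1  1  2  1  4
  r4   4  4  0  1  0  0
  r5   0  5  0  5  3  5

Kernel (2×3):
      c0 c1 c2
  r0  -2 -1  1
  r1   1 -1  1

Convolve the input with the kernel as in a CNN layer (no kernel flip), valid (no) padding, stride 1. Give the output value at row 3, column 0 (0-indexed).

-6

The receptive field on the input at this output position is [3 1 1 / 4 4 0]. Elementwise product with the kernel and sum: 3·-2 + 1·-1 + 1·1 + 4·1 + 4·-1 + 0·1.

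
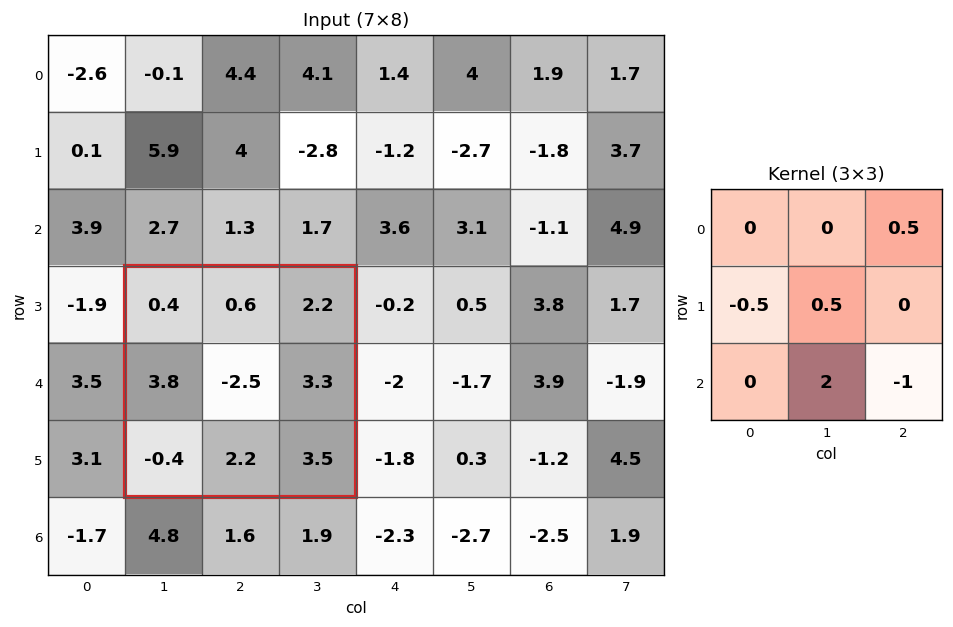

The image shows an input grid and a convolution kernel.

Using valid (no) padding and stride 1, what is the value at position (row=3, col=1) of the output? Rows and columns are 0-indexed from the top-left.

-1.15

The receptive field on the input at this output position is [0.4 0.6 2.2 / 3.8 -2.5 3.3 / -0.4 2.2 3.5]. Elementwise product with the kernel and sum: 2.2·0.5 + 3.8·-0.5 + -2.5·0.5 + 2.2·2 + 3.5·-1.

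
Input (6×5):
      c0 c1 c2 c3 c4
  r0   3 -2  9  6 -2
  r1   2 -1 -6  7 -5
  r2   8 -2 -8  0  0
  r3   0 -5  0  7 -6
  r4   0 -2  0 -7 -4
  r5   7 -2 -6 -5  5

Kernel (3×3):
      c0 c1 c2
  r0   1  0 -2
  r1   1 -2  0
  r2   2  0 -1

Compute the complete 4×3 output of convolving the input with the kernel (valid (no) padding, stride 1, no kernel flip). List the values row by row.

13 -7 -23
26 -18 2
34 -4 -18
24 -20 9

Output[0,0]: The receptive field on the input at this output position is [3 -2 9 / 2 -1 -6 / 8 -2 -8]. Elementwise product with the kernel and sum: 3·1 + 9·-2 + 2·1 + -1·-2 + 8·2 + -8·-1.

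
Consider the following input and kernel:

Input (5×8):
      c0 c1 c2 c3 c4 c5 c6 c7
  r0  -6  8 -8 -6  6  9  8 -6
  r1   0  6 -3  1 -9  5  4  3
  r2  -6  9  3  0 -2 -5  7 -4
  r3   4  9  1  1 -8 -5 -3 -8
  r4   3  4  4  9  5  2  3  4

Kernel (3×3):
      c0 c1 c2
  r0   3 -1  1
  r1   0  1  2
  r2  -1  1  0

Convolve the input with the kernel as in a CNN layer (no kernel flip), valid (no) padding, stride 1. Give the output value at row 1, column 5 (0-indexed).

15

The receptive field on the input at this output position is [5 4 3 / -5 7 -4 / -5 -3 -8]. Elementwise product with the kernel and sum: 5·3 + 4·-1 + 3·1 + 7·1 + -4·2 + -5·-1 + -3·1.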